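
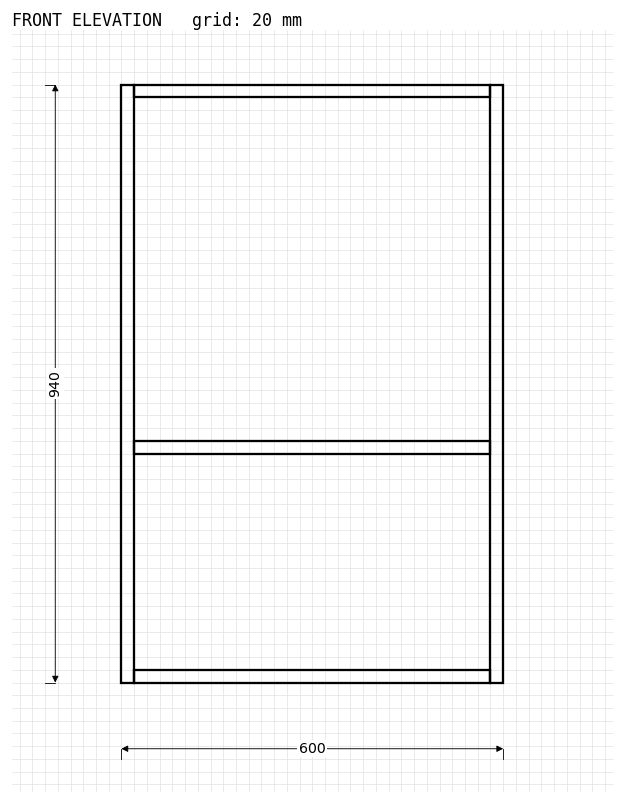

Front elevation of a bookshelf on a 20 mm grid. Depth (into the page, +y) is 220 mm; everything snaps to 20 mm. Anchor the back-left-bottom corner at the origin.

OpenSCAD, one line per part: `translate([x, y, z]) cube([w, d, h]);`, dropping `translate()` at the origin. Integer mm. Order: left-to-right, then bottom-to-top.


cube([20, 220, 940]);
translate([20, 0, 0]) cube([560, 220, 20]);
translate([20, 0, 360]) cube([560, 220, 20]);
translate([20, 0, 920]) cube([560, 220, 20]);
translate([580, 0, 0]) cube([20, 220, 940]);


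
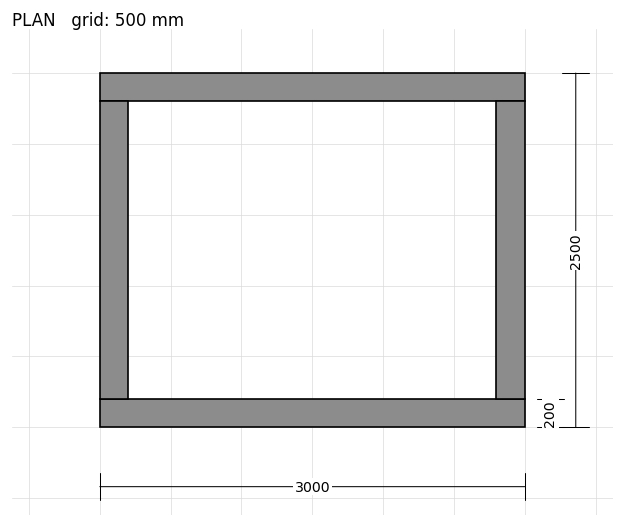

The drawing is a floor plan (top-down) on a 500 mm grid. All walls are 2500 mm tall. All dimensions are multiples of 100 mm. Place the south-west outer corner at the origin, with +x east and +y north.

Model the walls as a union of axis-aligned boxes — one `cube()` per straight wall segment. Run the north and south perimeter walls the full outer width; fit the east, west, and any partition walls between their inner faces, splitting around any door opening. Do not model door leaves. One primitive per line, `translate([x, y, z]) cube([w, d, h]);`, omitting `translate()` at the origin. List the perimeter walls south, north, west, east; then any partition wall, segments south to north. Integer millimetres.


cube([3000, 200, 2500]);
translate([0, 2300, 0]) cube([3000, 200, 2500]);
translate([0, 200, 0]) cube([200, 2100, 2500]);
translate([2800, 200, 0]) cube([200, 2100, 2500]);


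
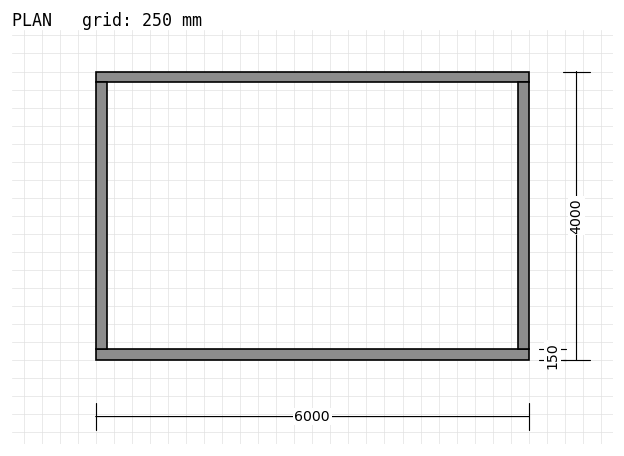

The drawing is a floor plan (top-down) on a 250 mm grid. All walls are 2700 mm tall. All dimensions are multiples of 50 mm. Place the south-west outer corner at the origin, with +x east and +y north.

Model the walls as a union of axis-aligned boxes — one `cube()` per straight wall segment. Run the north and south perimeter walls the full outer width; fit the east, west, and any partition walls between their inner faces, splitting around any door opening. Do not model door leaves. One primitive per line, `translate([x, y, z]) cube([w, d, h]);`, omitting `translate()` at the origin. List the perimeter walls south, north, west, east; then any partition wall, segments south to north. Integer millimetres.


cube([6000, 150, 2700]);
translate([0, 3850, 0]) cube([6000, 150, 2700]);
translate([0, 150, 0]) cube([150, 3700, 2700]);
translate([5850, 150, 0]) cube([150, 3700, 2700]);


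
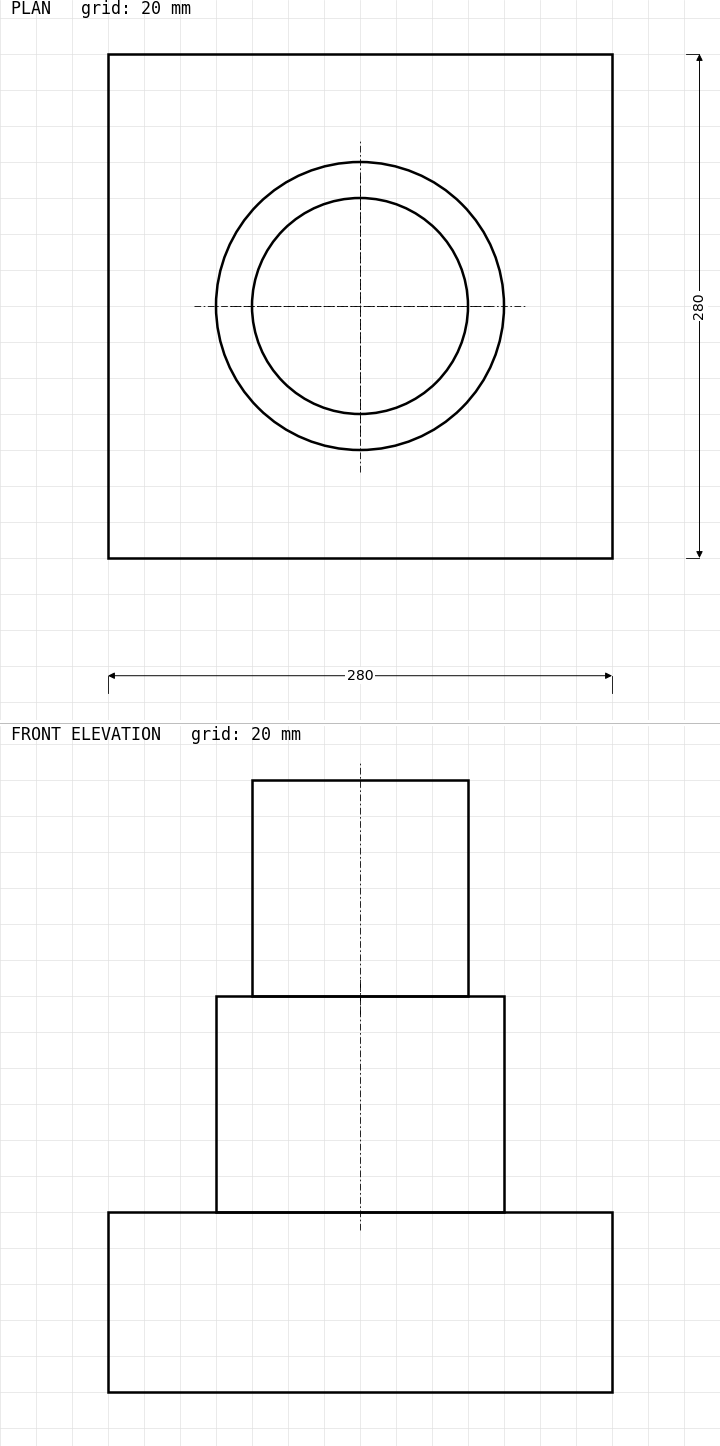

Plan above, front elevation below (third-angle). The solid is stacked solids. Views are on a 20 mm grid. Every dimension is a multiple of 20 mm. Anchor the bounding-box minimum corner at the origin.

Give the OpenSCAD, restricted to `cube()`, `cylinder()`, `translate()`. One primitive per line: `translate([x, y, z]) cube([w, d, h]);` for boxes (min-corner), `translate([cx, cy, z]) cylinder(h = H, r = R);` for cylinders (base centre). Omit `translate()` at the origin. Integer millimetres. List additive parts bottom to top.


cube([280, 280, 100]);
translate([140, 140, 100]) cylinder(h = 120, r = 80);
translate([140, 140, 220]) cylinder(h = 120, r = 60);


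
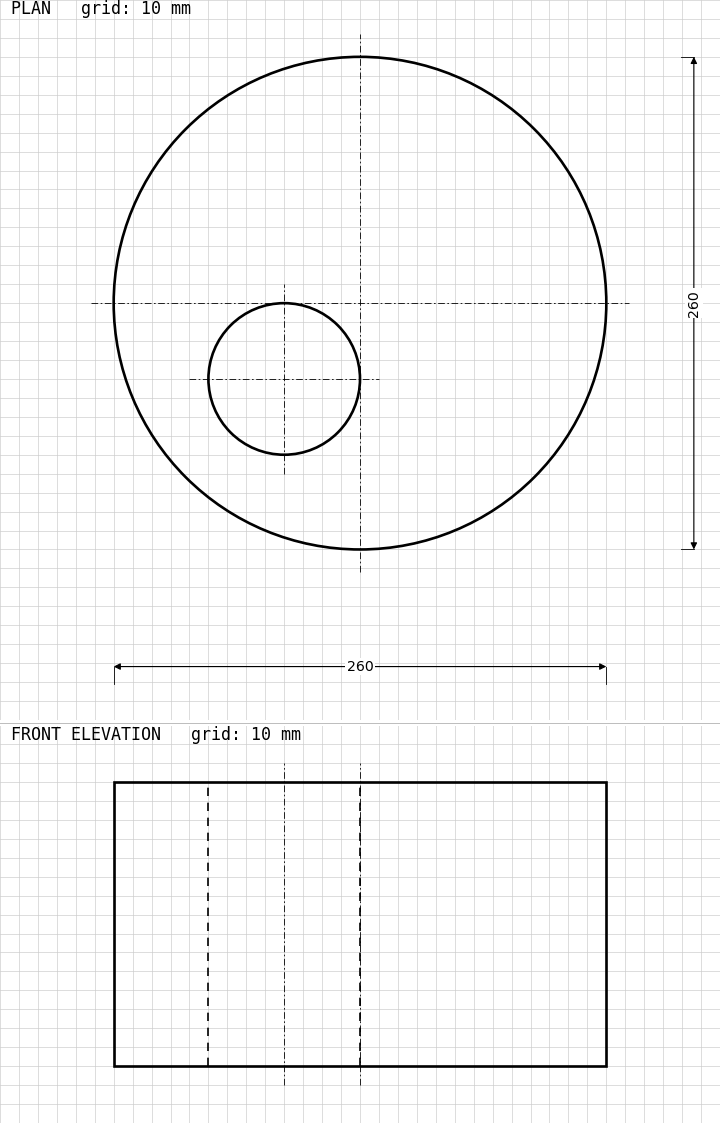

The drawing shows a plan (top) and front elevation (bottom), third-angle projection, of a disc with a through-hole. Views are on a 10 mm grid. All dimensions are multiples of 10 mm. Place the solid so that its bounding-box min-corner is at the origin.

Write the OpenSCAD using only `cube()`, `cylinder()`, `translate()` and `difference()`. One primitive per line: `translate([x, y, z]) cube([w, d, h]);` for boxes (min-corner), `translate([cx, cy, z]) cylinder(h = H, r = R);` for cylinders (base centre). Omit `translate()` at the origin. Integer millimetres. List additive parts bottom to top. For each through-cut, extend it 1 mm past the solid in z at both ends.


difference() {
  translate([130, 130, 0]) cylinder(h = 150, r = 130);
  translate([90, 90, -1]) cylinder(h = 152, r = 40);
}


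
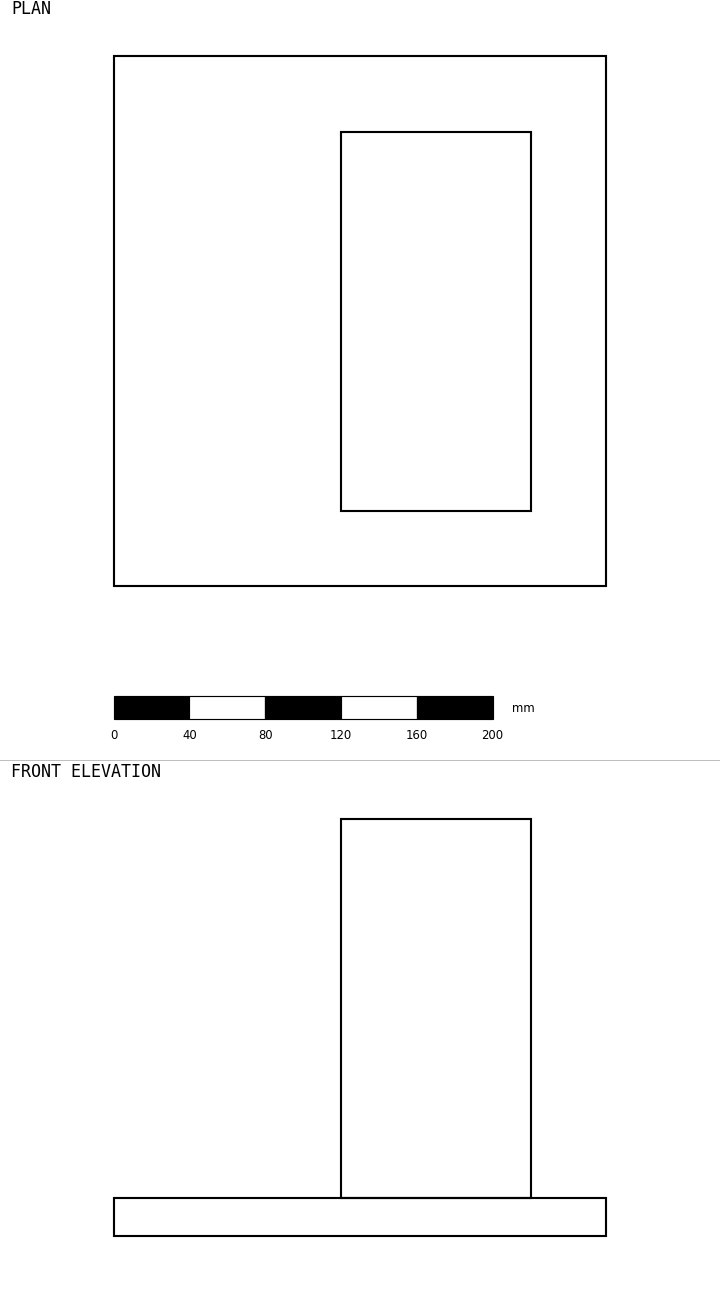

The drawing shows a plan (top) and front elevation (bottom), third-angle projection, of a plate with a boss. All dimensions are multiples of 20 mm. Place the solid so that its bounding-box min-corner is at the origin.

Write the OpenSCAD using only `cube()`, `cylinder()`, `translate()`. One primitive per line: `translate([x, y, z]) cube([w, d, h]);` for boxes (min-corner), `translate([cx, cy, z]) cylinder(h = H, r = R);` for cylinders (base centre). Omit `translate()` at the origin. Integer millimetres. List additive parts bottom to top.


cube([260, 280, 20]);
translate([120, 40, 20]) cube([100, 200, 200]);


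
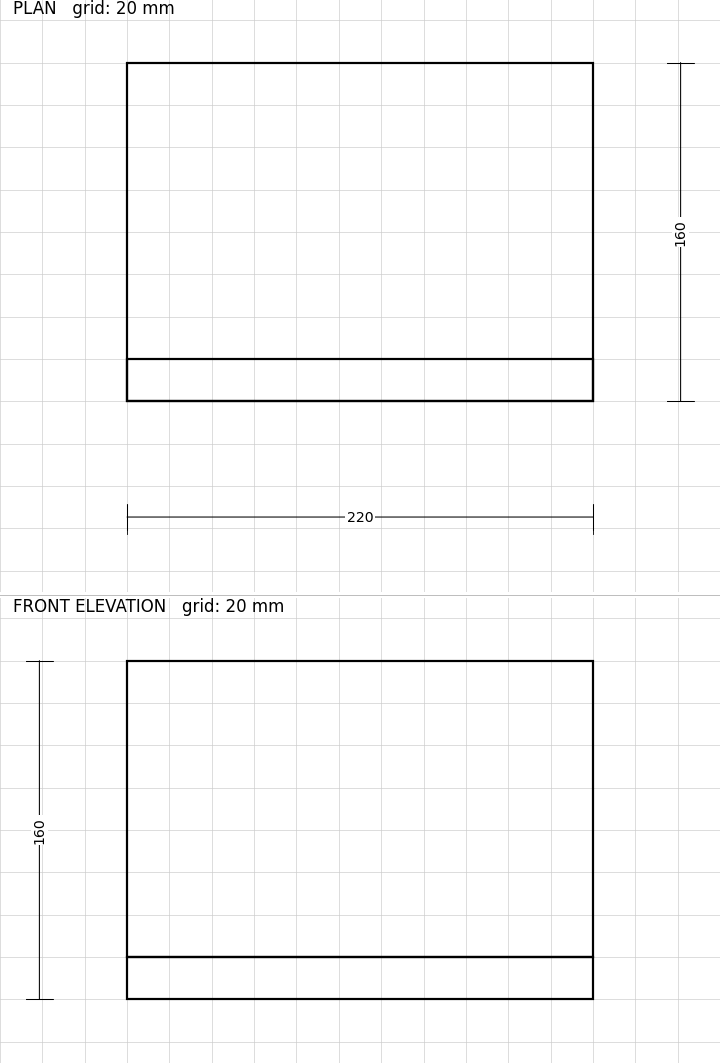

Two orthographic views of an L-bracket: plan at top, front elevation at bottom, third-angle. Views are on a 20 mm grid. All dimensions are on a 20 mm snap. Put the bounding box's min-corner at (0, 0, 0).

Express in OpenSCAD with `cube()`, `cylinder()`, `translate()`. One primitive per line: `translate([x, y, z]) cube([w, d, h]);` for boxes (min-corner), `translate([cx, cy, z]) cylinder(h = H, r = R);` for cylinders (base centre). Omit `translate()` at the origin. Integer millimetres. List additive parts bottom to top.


cube([220, 160, 20]);
translate([0, 0, 20]) cube([220, 20, 140]);


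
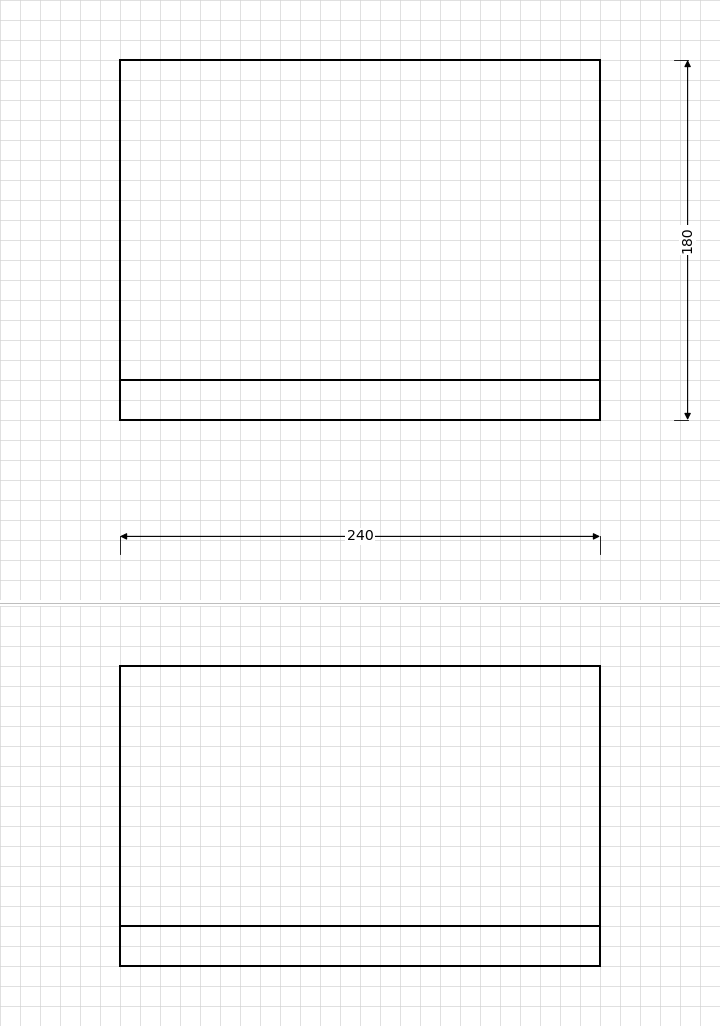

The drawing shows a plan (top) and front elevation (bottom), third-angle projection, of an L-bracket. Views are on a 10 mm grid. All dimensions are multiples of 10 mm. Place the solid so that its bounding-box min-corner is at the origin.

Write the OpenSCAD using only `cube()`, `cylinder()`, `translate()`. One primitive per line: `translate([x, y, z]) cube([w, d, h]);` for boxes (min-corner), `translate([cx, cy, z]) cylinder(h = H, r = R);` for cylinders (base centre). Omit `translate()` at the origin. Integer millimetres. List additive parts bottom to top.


cube([240, 180, 20]);
translate([0, 0, 20]) cube([240, 20, 130]);


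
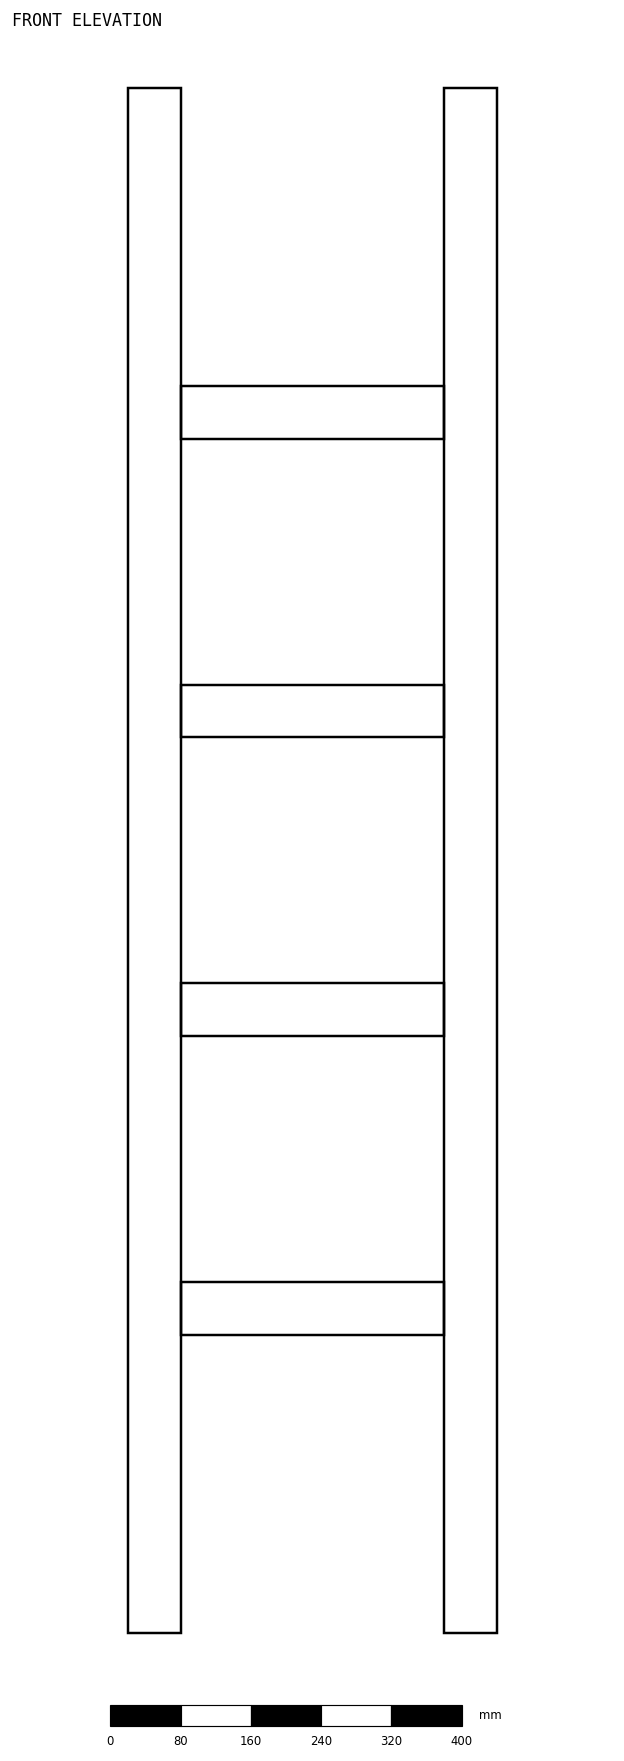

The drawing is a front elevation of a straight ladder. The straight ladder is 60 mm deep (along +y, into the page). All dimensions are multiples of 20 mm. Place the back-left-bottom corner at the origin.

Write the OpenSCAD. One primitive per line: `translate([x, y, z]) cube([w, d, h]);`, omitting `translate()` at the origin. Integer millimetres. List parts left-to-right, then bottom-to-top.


cube([60, 60, 1760]);
translate([60, 0, 340]) cube([300, 60, 60]);
translate([60, 0, 680]) cube([300, 60, 60]);
translate([60, 0, 1020]) cube([300, 60, 60]);
translate([60, 0, 1360]) cube([300, 60, 60]);
translate([360, 0, 0]) cube([60, 60, 1760]);


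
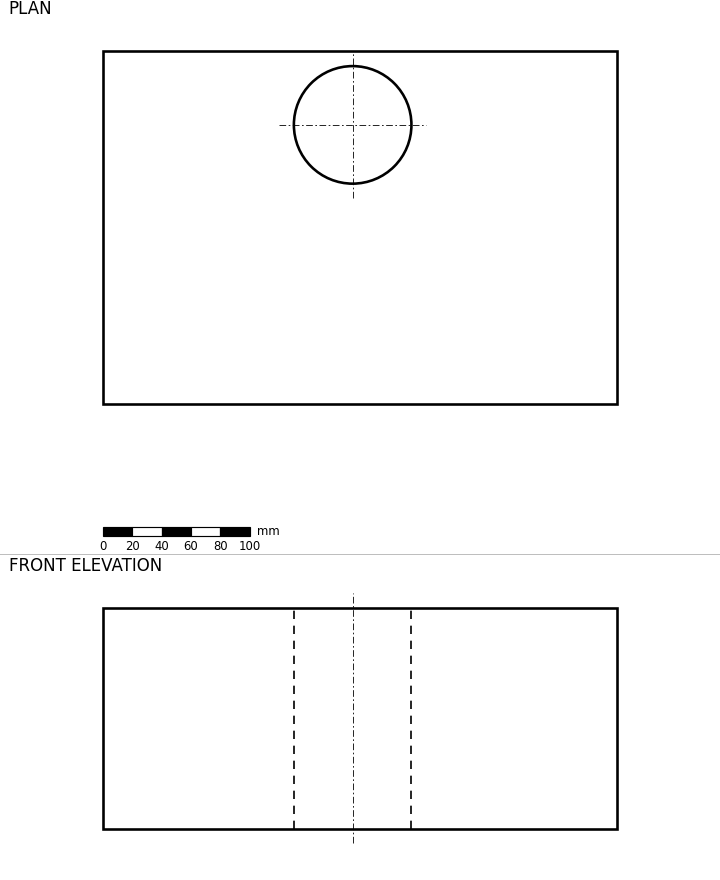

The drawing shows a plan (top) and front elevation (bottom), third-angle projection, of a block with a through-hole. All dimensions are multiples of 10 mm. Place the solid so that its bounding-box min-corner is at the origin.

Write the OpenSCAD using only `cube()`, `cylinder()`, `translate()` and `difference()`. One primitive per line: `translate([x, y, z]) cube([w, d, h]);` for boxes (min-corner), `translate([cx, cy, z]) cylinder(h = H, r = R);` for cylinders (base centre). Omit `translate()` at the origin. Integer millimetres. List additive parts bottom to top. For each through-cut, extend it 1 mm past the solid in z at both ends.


difference() {
  cube([350, 240, 150]);
  translate([170, 190, -1]) cylinder(h = 152, r = 40);
}


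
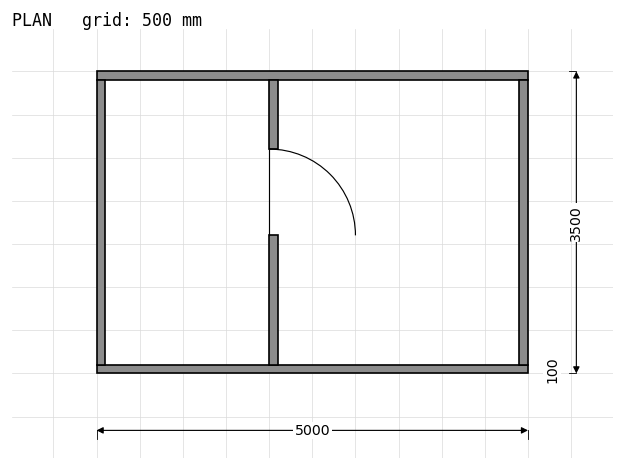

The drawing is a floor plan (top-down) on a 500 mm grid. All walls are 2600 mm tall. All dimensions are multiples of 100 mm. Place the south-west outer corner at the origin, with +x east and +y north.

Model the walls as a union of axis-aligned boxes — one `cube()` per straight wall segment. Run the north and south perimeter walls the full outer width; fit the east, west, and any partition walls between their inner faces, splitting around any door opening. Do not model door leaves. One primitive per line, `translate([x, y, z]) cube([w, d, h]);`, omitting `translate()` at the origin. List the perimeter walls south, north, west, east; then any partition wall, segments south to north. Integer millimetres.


cube([5000, 100, 2600]);
translate([0, 3400, 0]) cube([5000, 100, 2600]);
translate([0, 100, 0]) cube([100, 3300, 2600]);
translate([4900, 100, 0]) cube([100, 3300, 2600]);
translate([2000, 100, 0]) cube([100, 1500, 2600]);
translate([2000, 2600, 0]) cube([100, 800, 2600]);


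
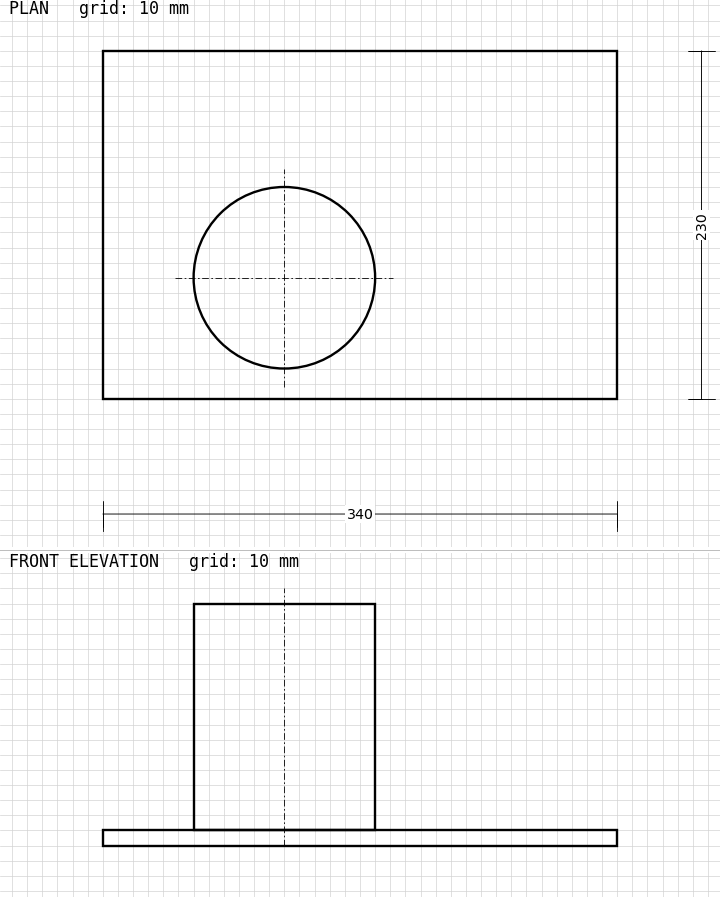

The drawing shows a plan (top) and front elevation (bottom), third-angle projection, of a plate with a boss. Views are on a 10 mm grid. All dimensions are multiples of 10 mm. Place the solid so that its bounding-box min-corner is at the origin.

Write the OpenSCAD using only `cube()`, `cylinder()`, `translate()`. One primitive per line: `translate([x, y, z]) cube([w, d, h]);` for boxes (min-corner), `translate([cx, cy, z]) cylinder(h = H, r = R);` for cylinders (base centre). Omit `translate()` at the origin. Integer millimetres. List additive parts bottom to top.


cube([340, 230, 10]);
translate([120, 80, 10]) cylinder(h = 150, r = 60);


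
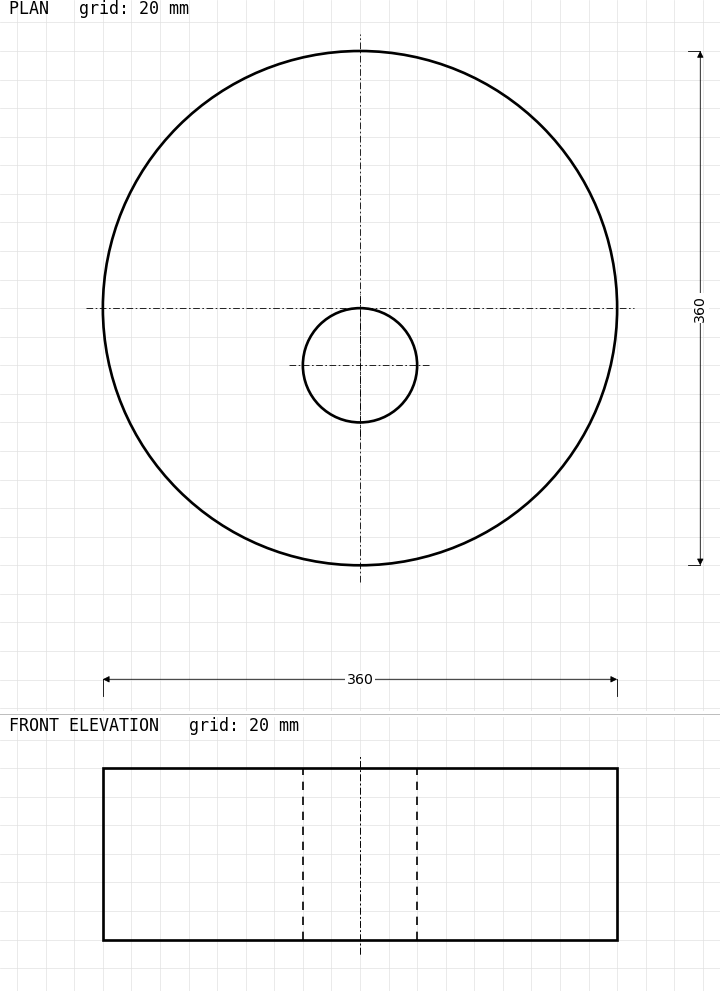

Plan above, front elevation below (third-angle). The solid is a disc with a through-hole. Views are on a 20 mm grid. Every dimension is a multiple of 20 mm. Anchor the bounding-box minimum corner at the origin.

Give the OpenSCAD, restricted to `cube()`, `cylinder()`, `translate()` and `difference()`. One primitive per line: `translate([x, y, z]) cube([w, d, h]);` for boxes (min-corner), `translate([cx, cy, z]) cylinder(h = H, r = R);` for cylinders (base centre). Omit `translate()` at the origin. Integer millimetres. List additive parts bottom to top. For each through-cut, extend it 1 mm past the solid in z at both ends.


difference() {
  translate([180, 180, 0]) cylinder(h = 120, r = 180);
  translate([180, 140, -1]) cylinder(h = 122, r = 40);
}


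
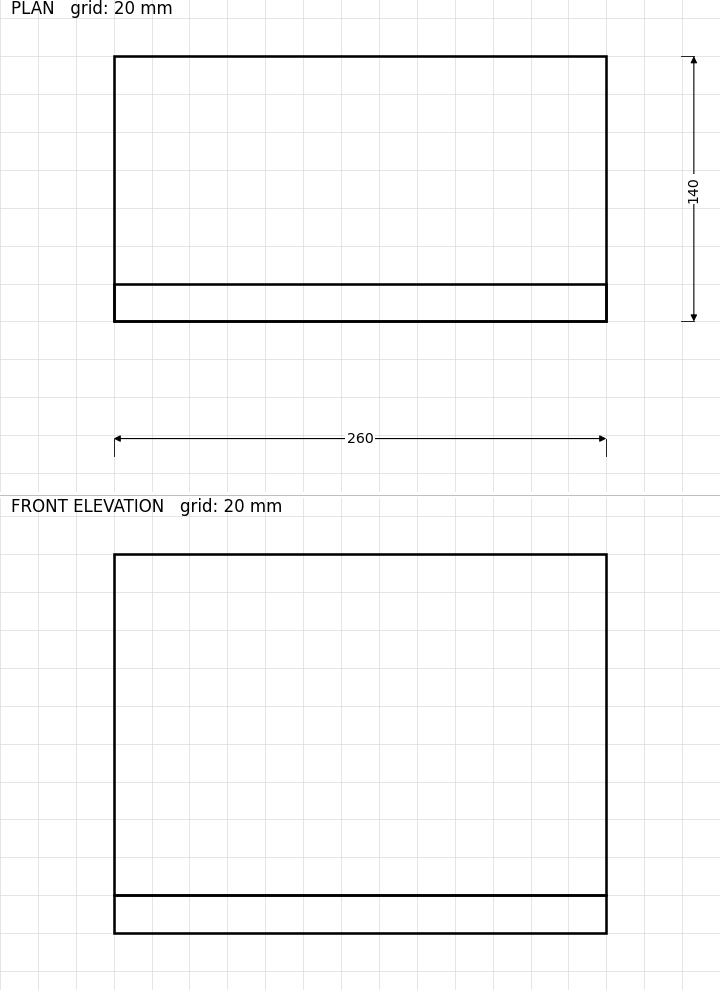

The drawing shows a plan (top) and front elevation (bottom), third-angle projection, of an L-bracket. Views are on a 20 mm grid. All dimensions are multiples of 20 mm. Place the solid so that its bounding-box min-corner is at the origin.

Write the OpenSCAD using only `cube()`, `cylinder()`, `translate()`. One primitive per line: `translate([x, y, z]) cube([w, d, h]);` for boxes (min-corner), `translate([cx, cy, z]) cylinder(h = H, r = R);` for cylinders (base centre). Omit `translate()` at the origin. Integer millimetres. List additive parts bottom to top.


cube([260, 140, 20]);
translate([0, 0, 20]) cube([260, 20, 180]);


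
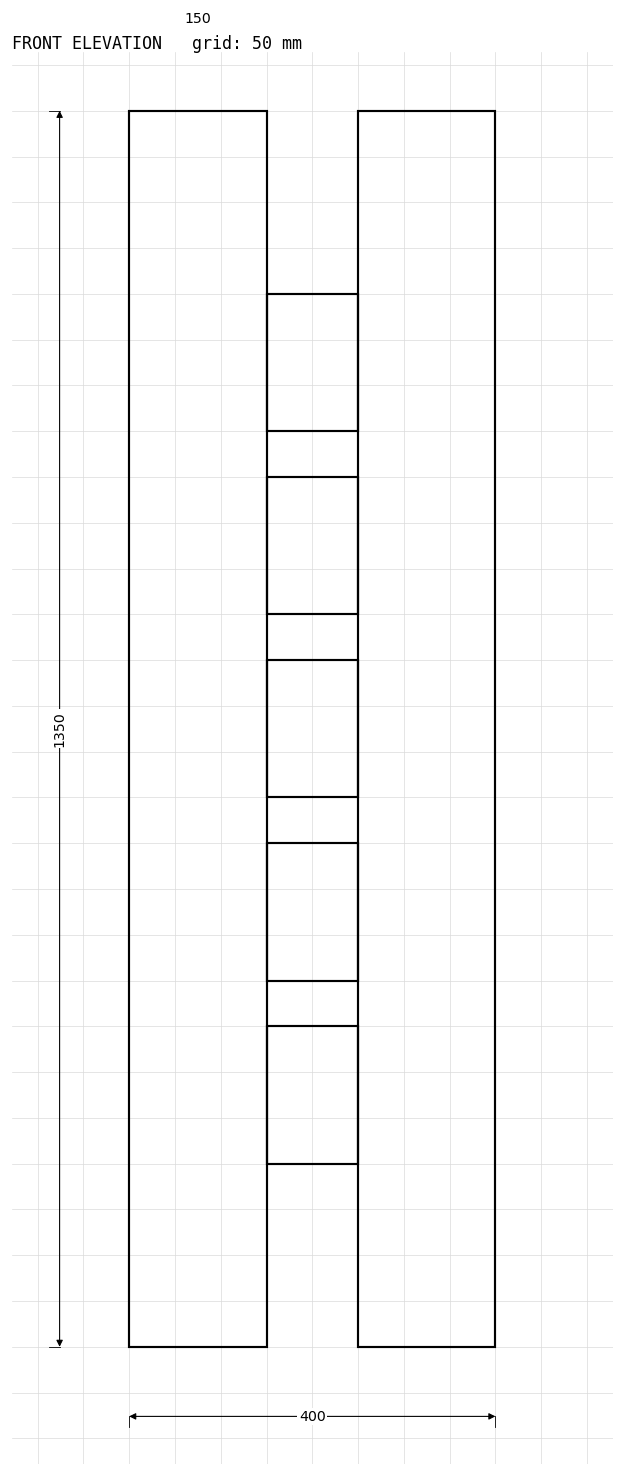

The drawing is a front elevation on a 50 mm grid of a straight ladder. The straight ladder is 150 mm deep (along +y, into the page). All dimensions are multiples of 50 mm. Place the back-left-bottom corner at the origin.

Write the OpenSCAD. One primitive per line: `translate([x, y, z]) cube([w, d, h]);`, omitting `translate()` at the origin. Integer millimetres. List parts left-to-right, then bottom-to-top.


cube([150, 150, 1350]);
translate([150, 0, 200]) cube([100, 150, 150]);
translate([150, 0, 400]) cube([100, 150, 150]);
translate([150, 0, 600]) cube([100, 150, 150]);
translate([150, 0, 800]) cube([100, 150, 150]);
translate([150, 0, 1000]) cube([100, 150, 150]);
translate([250, 0, 0]) cube([150, 150, 1350]);


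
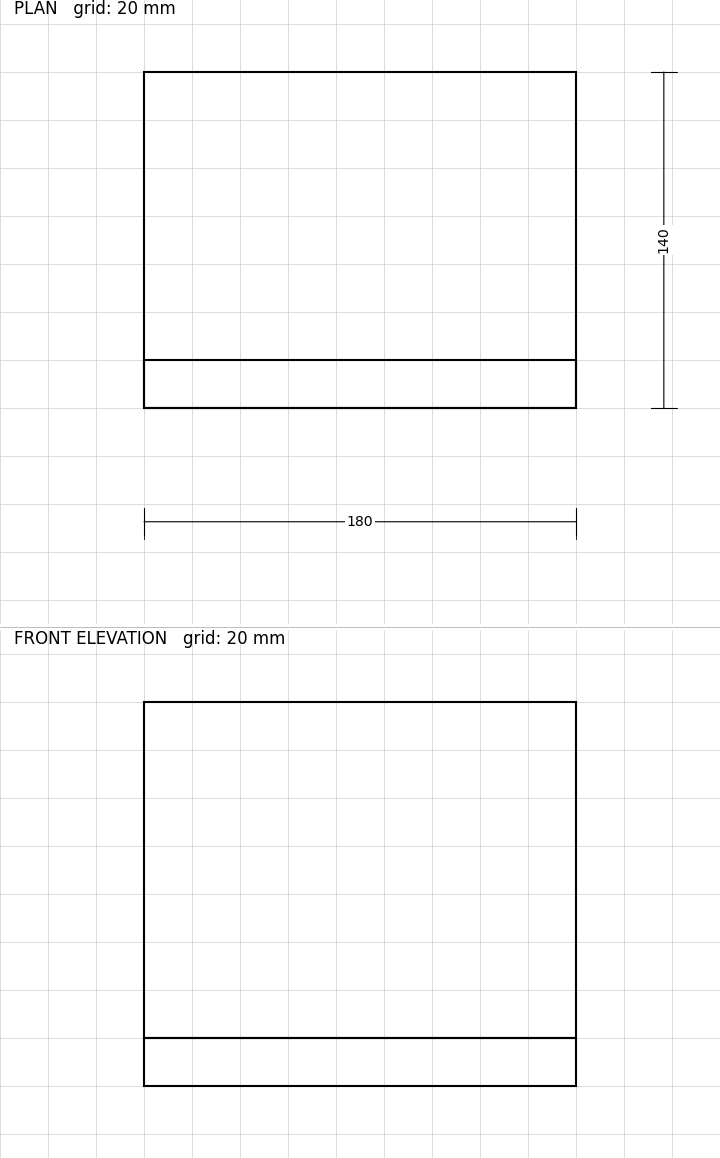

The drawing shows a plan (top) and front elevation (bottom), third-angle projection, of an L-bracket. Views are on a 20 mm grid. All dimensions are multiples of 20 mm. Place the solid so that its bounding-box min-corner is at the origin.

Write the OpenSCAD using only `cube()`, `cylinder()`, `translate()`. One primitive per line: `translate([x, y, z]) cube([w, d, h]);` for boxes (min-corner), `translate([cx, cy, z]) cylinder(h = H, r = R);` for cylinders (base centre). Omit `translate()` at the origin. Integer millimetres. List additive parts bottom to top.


cube([180, 140, 20]);
translate([0, 0, 20]) cube([180, 20, 140]);


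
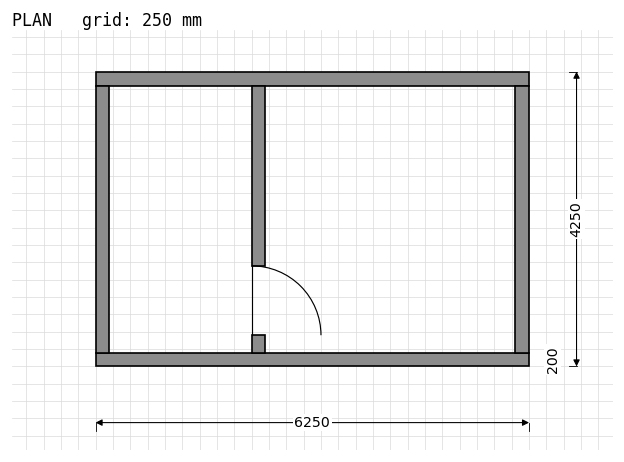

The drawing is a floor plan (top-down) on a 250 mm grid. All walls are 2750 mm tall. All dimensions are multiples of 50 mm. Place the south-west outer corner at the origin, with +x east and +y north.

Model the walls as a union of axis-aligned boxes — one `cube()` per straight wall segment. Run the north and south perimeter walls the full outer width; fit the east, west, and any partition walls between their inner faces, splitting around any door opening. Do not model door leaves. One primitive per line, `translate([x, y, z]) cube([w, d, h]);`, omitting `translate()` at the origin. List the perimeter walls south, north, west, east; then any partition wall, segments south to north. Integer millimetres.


cube([6250, 200, 2750]);
translate([0, 4050, 0]) cube([6250, 200, 2750]);
translate([0, 200, 0]) cube([200, 3850, 2750]);
translate([6050, 200, 0]) cube([200, 3850, 2750]);
translate([2250, 200, 0]) cube([200, 250, 2750]);
translate([2250, 1450, 0]) cube([200, 2600, 2750]);


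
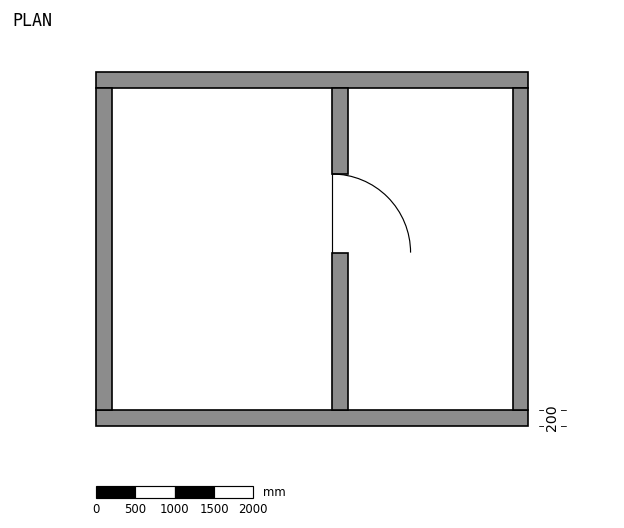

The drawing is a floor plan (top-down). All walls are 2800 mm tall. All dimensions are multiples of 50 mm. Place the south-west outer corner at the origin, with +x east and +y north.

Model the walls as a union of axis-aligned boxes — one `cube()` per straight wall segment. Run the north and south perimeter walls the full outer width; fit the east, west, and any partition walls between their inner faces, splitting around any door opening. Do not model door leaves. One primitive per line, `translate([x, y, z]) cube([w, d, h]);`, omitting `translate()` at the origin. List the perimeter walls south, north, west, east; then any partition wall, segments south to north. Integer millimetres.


cube([5500, 200, 2800]);
translate([0, 4300, 0]) cube([5500, 200, 2800]);
translate([0, 200, 0]) cube([200, 4100, 2800]);
translate([5300, 200, 0]) cube([200, 4100, 2800]);
translate([3000, 200, 0]) cube([200, 2000, 2800]);
translate([3000, 3200, 0]) cube([200, 1100, 2800]);


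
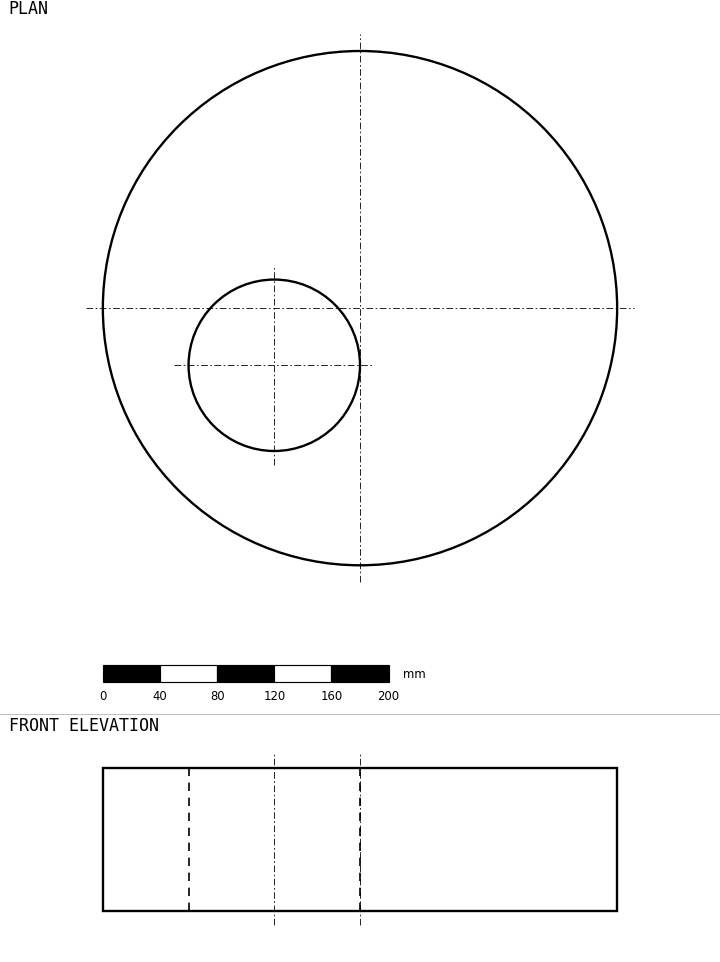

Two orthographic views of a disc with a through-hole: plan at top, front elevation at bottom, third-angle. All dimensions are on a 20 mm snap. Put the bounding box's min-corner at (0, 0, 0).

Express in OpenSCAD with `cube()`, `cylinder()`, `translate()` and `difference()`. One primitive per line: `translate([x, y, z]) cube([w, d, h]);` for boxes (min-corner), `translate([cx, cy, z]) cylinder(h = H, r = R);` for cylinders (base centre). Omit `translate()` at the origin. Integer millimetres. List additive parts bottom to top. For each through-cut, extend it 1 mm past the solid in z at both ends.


difference() {
  translate([180, 180, 0]) cylinder(h = 100, r = 180);
  translate([120, 140, -1]) cylinder(h = 102, r = 60);
}


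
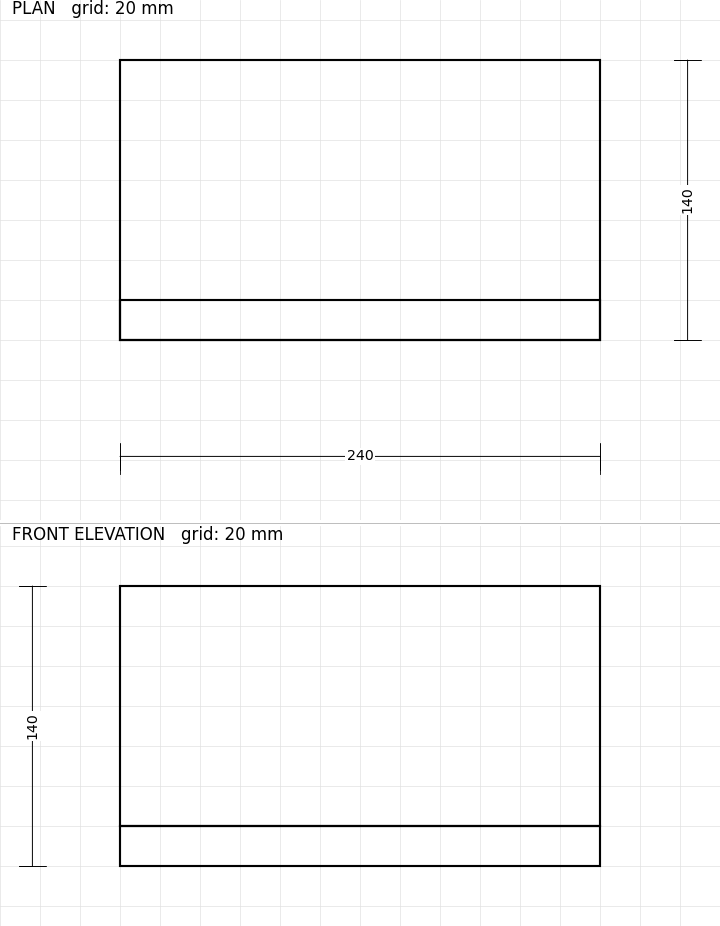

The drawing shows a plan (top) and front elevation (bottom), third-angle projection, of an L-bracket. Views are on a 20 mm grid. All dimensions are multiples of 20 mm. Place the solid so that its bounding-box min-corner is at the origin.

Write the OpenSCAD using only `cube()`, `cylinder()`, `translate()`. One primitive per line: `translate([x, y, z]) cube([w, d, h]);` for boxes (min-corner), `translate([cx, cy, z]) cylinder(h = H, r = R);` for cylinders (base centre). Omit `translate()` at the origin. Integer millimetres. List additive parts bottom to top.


cube([240, 140, 20]);
translate([0, 0, 20]) cube([240, 20, 120]);


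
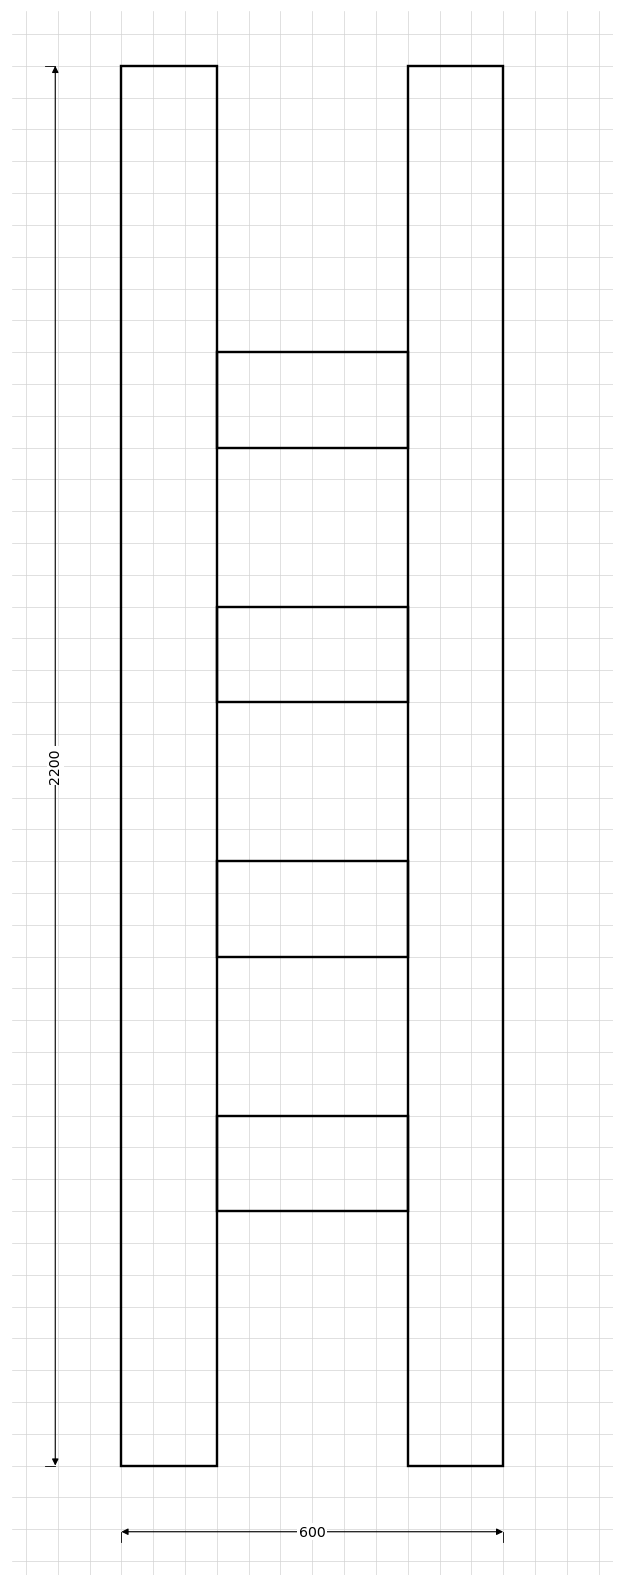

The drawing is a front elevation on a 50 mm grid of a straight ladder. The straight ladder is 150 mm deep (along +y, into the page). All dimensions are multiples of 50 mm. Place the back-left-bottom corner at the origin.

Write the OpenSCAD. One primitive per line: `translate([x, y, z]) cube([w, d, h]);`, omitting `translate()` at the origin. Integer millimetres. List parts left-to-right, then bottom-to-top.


cube([150, 150, 2200]);
translate([150, 0, 400]) cube([300, 150, 150]);
translate([150, 0, 800]) cube([300, 150, 150]);
translate([150, 0, 1200]) cube([300, 150, 150]);
translate([150, 0, 1600]) cube([300, 150, 150]);
translate([450, 0, 0]) cube([150, 150, 2200]);


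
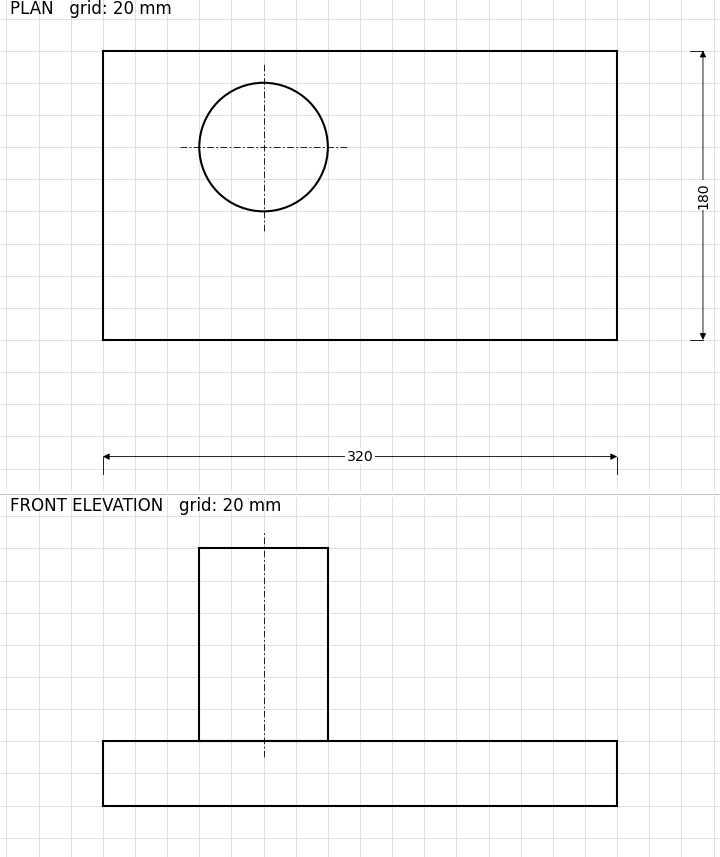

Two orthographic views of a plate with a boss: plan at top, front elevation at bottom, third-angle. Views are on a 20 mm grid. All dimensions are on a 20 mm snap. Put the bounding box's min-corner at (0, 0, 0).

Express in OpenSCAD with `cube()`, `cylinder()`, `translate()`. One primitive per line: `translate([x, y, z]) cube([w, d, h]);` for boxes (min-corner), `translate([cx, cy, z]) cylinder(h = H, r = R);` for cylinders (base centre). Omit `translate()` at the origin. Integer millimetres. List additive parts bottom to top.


cube([320, 180, 40]);
translate([100, 120, 40]) cylinder(h = 120, r = 40);


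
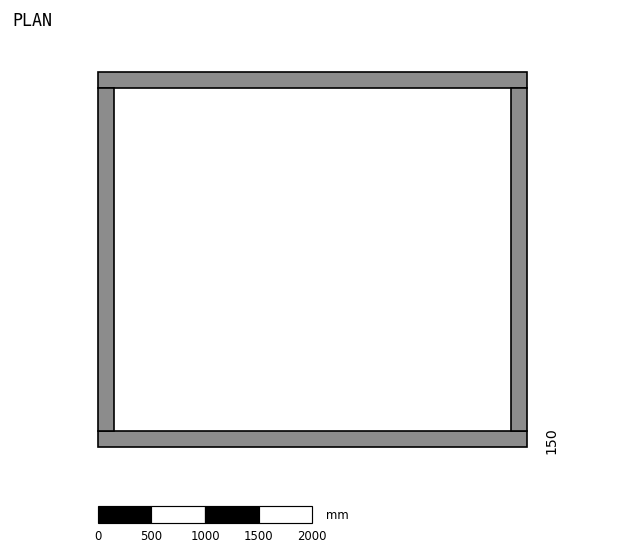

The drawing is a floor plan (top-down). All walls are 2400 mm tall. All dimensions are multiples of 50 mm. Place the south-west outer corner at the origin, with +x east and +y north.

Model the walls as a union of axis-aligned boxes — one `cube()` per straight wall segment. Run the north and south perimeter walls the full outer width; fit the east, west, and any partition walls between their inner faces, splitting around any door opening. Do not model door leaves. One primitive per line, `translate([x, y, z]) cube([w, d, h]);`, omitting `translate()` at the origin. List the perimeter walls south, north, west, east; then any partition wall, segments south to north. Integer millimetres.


cube([4000, 150, 2400]);
translate([0, 3350, 0]) cube([4000, 150, 2400]);
translate([0, 150, 0]) cube([150, 3200, 2400]);
translate([3850, 150, 0]) cube([150, 3200, 2400]);


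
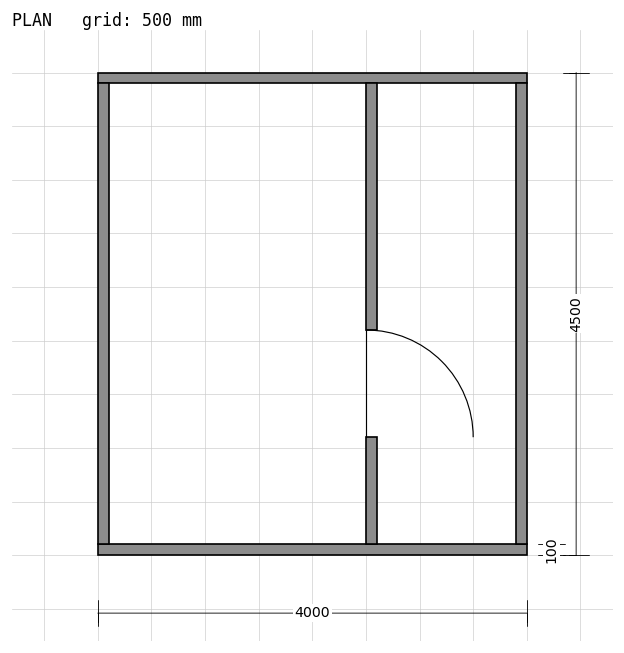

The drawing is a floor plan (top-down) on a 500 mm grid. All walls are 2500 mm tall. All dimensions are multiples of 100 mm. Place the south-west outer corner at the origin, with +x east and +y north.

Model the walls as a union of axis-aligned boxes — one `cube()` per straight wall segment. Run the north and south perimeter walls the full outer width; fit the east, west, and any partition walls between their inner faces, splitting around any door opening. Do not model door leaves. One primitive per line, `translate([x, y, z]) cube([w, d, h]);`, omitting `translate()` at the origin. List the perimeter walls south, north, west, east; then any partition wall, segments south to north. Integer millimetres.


cube([4000, 100, 2500]);
translate([0, 4400, 0]) cube([4000, 100, 2500]);
translate([0, 100, 0]) cube([100, 4300, 2500]);
translate([3900, 100, 0]) cube([100, 4300, 2500]);
translate([2500, 100, 0]) cube([100, 1000, 2500]);
translate([2500, 2100, 0]) cube([100, 2300, 2500]);


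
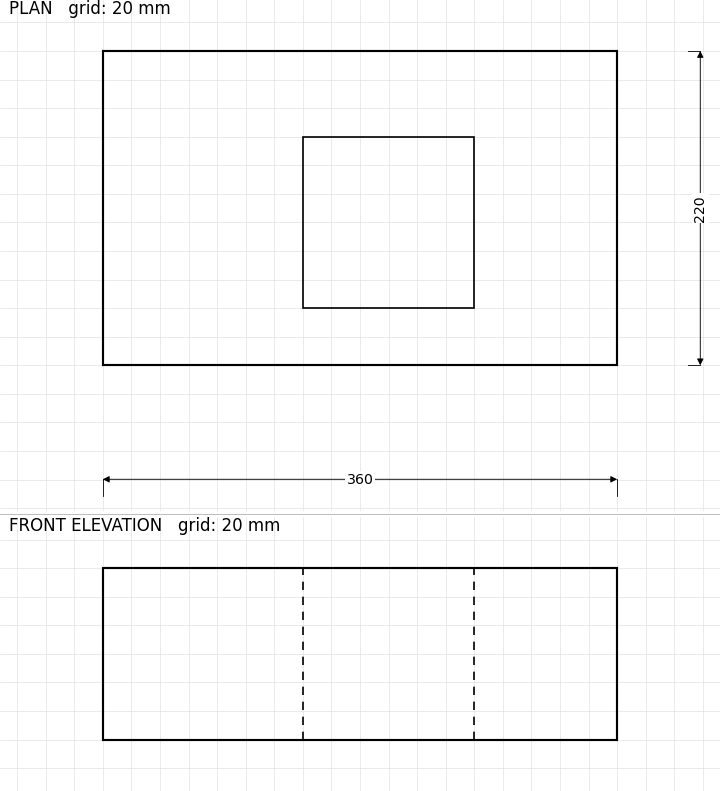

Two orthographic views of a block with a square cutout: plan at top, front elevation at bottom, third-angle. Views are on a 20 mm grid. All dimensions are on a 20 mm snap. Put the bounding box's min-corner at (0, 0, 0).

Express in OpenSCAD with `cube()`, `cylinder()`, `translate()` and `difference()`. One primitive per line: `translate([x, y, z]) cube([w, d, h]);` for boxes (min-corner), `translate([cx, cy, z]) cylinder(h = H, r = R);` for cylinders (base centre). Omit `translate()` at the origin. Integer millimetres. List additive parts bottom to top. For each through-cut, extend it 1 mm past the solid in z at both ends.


difference() {
  cube([360, 220, 120]);
  translate([140, 40, -1]) cube([120, 120, 122]);
}


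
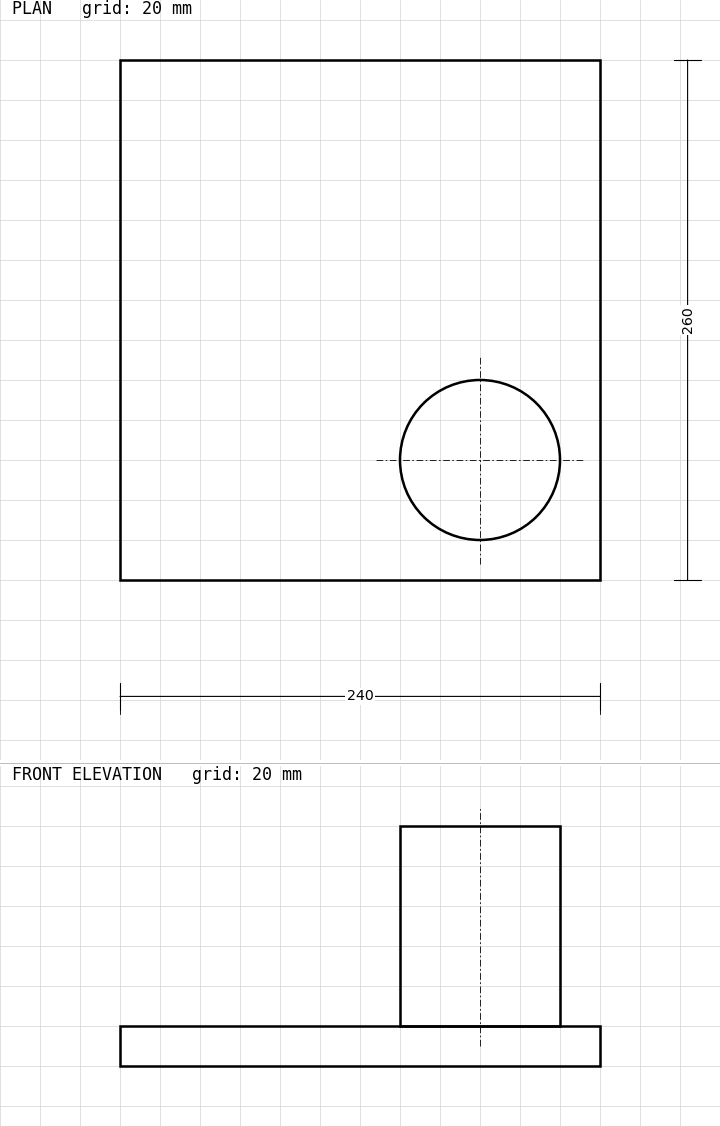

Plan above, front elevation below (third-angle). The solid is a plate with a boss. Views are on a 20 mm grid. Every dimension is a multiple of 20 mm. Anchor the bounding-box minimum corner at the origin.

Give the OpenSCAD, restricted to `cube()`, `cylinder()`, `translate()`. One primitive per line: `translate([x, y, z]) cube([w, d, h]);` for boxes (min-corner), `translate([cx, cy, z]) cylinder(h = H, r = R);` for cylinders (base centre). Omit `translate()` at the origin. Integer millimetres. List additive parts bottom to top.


cube([240, 260, 20]);
translate([180, 60, 20]) cylinder(h = 100, r = 40);


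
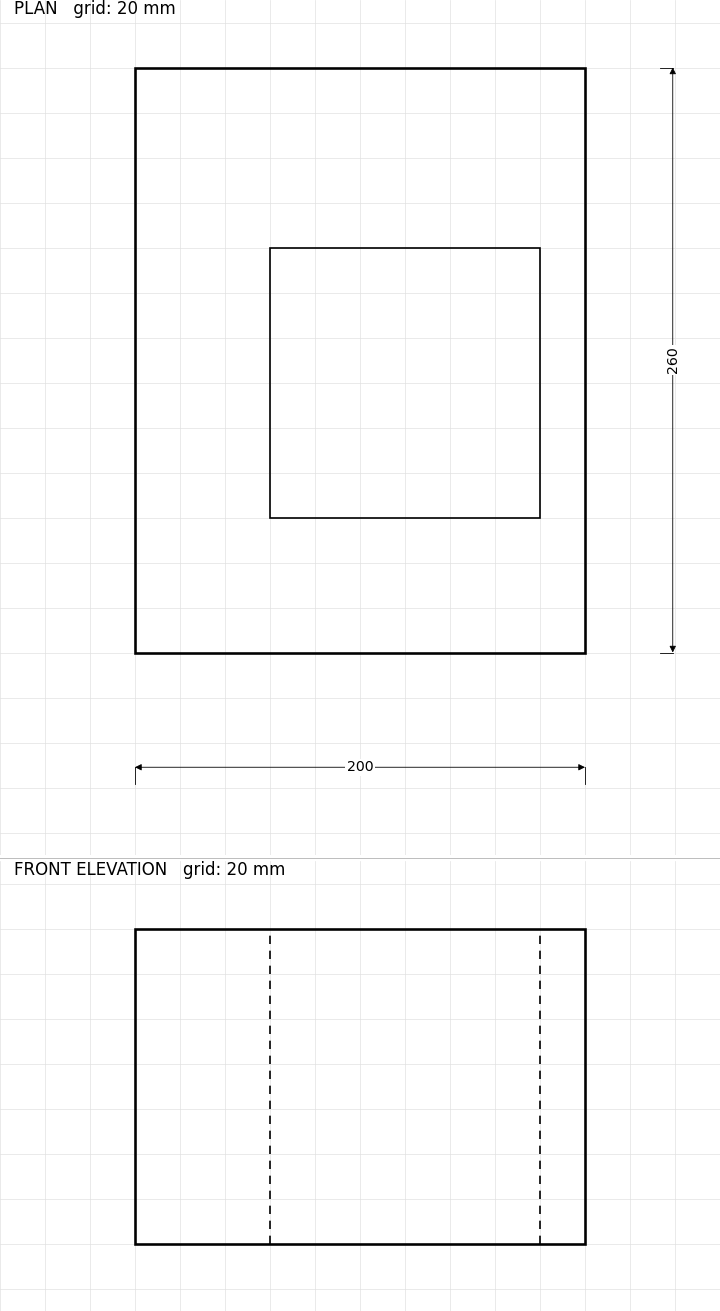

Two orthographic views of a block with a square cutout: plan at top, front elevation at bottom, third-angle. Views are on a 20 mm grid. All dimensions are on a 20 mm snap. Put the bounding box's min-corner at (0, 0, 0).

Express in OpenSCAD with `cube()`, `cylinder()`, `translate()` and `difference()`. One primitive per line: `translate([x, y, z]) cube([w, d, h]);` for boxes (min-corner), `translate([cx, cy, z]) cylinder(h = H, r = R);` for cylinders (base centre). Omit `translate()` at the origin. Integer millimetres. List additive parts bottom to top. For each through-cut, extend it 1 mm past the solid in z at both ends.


difference() {
  cube([200, 260, 140]);
  translate([60, 60, -1]) cube([120, 120, 142]);
}


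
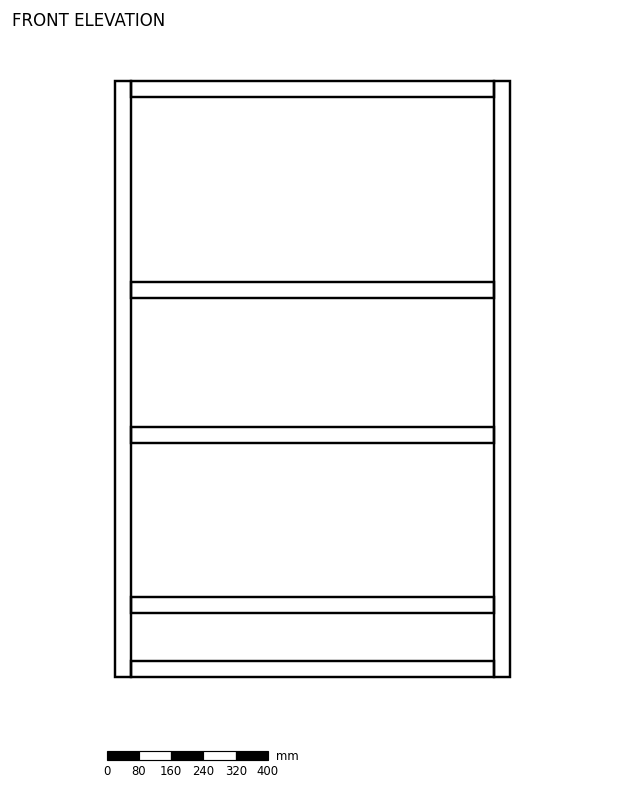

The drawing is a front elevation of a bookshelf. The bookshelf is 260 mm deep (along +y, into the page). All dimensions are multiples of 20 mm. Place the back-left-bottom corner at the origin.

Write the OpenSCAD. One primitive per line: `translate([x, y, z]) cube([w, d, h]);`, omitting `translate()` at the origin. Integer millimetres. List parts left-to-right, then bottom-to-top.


cube([40, 260, 1480]);
translate([40, 0, 0]) cube([900, 260, 40]);
translate([40, 0, 160]) cube([900, 260, 40]);
translate([40, 0, 580]) cube([900, 260, 40]);
translate([40, 0, 940]) cube([900, 260, 40]);
translate([40, 0, 1440]) cube([900, 260, 40]);
translate([940, 0, 0]) cube([40, 260, 1480]);


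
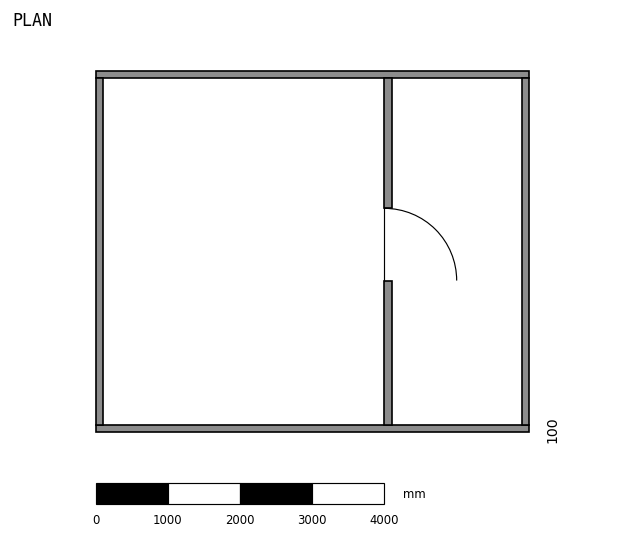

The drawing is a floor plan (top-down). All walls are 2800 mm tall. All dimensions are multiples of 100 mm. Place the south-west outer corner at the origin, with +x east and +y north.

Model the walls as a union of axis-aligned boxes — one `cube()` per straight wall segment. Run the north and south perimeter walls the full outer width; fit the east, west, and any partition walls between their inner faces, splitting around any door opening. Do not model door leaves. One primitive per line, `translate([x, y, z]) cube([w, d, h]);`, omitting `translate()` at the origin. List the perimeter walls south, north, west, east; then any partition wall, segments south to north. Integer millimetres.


cube([6000, 100, 2800]);
translate([0, 4900, 0]) cube([6000, 100, 2800]);
translate([0, 100, 0]) cube([100, 4800, 2800]);
translate([5900, 100, 0]) cube([100, 4800, 2800]);
translate([4000, 100, 0]) cube([100, 2000, 2800]);
translate([4000, 3100, 0]) cube([100, 1800, 2800]);


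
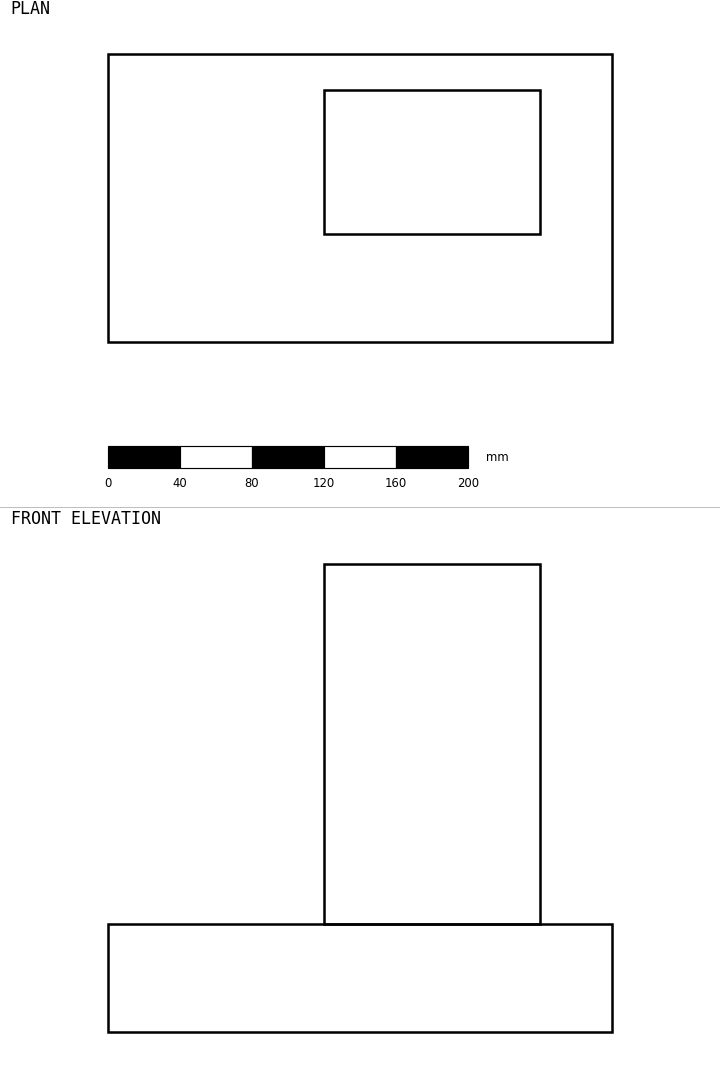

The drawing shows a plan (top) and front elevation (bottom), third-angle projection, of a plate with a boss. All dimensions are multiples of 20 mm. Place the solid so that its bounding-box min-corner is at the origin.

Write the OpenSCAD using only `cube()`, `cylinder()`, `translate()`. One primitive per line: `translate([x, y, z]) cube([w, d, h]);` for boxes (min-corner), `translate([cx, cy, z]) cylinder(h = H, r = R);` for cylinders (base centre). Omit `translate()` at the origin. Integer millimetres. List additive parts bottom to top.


cube([280, 160, 60]);
translate([120, 60, 60]) cube([120, 80, 200]);


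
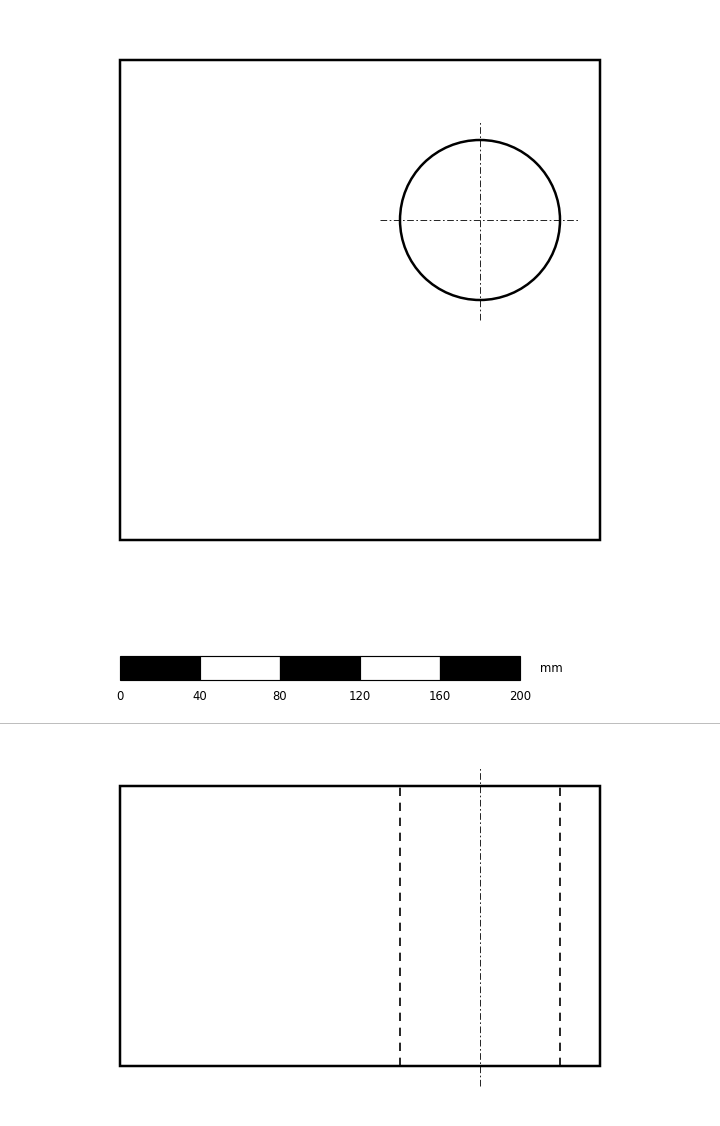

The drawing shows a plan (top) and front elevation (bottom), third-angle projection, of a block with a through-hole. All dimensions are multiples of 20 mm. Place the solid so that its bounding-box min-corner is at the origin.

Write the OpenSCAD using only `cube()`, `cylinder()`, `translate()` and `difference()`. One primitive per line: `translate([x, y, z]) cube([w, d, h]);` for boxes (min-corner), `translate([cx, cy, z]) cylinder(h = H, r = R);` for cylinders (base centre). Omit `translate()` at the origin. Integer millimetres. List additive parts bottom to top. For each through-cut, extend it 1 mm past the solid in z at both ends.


difference() {
  cube([240, 240, 140]);
  translate([180, 160, -1]) cylinder(h = 142, r = 40);
}


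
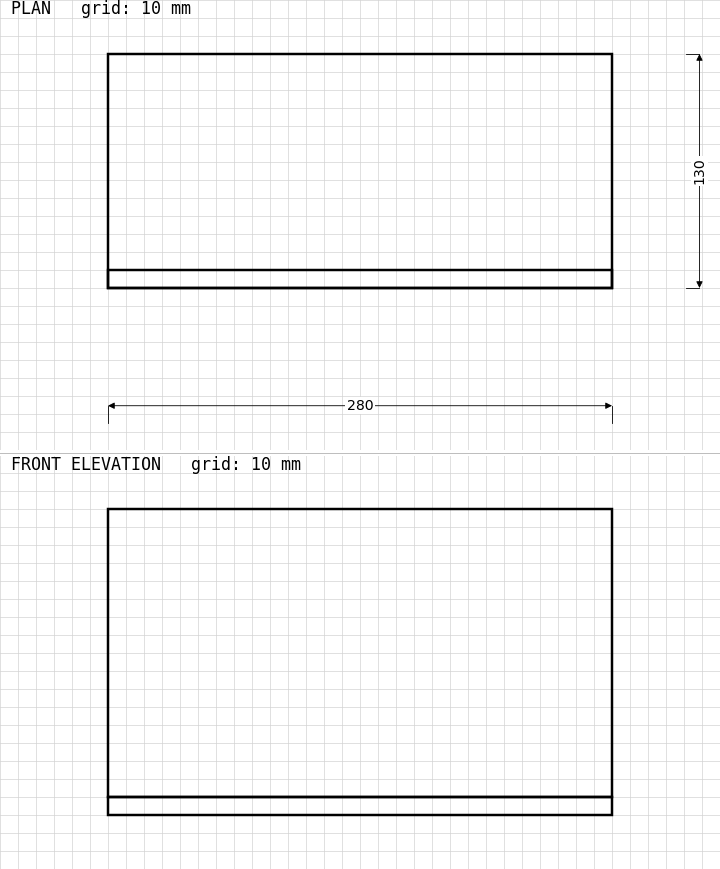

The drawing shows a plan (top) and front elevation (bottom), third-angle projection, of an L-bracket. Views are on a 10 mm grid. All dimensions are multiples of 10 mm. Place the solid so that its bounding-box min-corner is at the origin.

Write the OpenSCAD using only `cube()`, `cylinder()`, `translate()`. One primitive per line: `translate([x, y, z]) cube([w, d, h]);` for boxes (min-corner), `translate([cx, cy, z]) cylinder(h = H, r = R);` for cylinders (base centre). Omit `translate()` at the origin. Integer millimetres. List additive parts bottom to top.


cube([280, 130, 10]);
translate([0, 0, 10]) cube([280, 10, 160]);


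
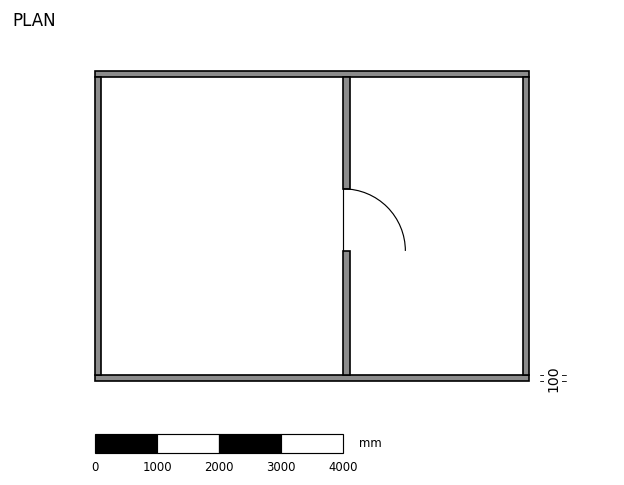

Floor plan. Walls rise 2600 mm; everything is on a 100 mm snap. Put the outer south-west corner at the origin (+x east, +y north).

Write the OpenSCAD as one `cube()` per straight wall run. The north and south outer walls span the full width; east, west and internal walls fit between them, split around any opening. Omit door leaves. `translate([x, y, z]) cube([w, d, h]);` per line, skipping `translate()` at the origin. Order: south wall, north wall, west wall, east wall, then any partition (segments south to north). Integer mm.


cube([7000, 100, 2600]);
translate([0, 4900, 0]) cube([7000, 100, 2600]);
translate([0, 100, 0]) cube([100, 4800, 2600]);
translate([6900, 100, 0]) cube([100, 4800, 2600]);
translate([4000, 100, 0]) cube([100, 2000, 2600]);
translate([4000, 3100, 0]) cube([100, 1800, 2600]);


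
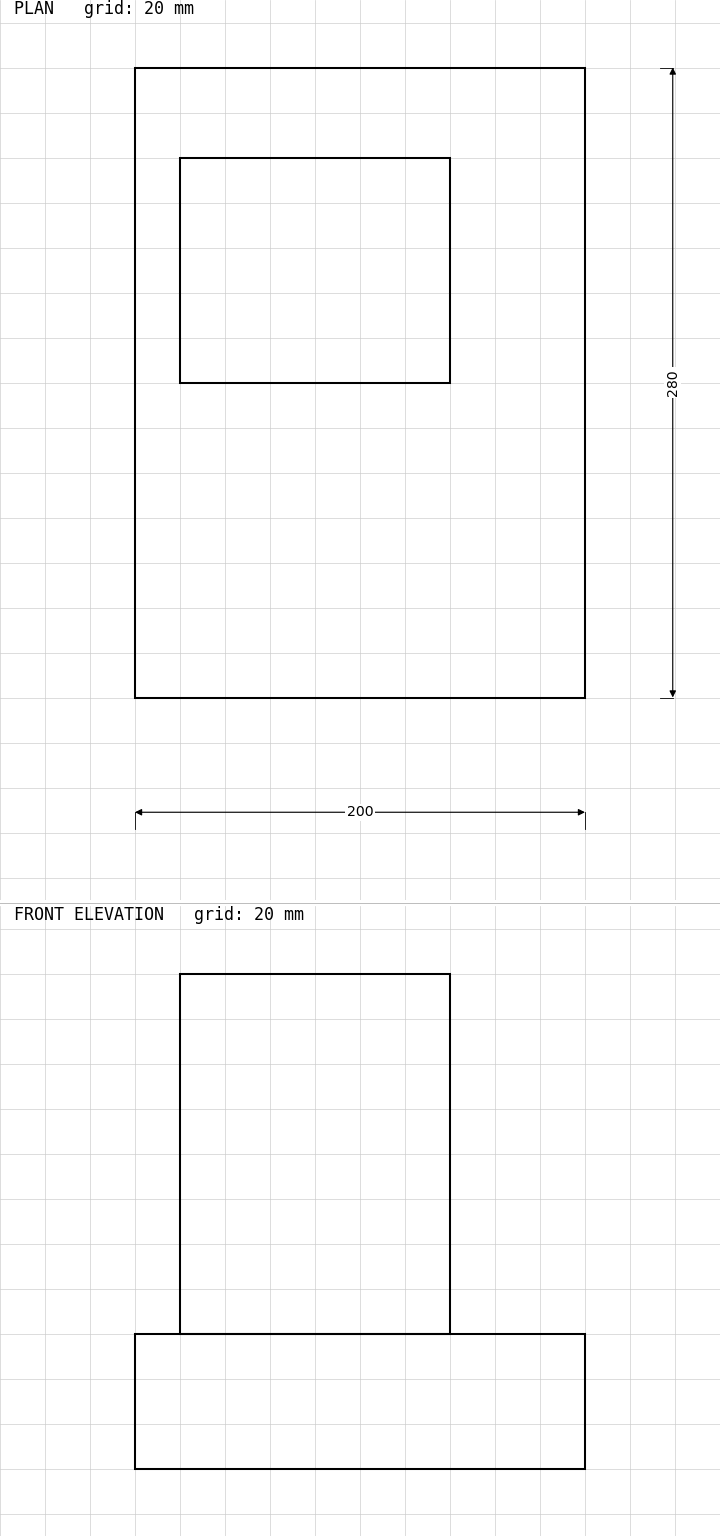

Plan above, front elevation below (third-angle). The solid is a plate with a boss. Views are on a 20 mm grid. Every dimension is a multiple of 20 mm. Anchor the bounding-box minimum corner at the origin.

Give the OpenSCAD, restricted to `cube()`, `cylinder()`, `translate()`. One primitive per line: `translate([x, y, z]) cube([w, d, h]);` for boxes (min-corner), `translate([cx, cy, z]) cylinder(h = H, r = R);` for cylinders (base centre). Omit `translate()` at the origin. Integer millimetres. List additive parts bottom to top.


cube([200, 280, 60]);
translate([20, 140, 60]) cube([120, 100, 160]);
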